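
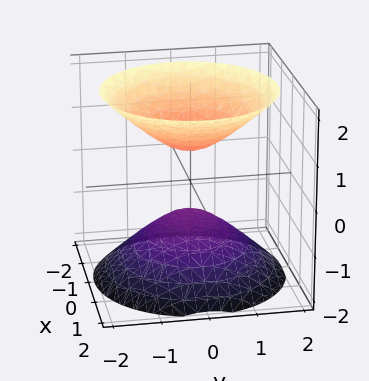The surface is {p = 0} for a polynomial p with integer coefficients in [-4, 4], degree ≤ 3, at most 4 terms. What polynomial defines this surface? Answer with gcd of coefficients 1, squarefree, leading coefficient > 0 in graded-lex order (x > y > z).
First, there are 2 components.
Next, degree: two sheets facing apart; a quadric, so deg p = 2.
Next, symmetries: rotational symmetry about the z-axis ⇒ p depends on x, y only through x² + y²; mirror symmetry z ↦ −z ⇒ only even powers of z.
Then, reading off the gridlines: a circular section at z = -1 has radius between 0 and 1; the surface avoids every integer x-axis point in the box; the surface avoids every integer y-axis point in the box.
Finally, assembling these constraints gives the stated polynomial.

2*x^2 + 2*y^2 - 2*z^2 + 1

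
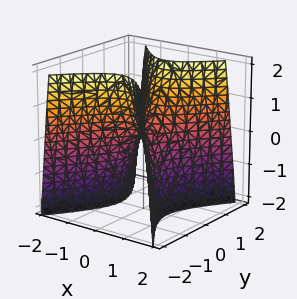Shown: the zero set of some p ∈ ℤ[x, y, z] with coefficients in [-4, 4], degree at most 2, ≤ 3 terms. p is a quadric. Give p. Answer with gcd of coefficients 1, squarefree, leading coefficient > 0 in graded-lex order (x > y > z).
3*x^2 - 2*y^2 + z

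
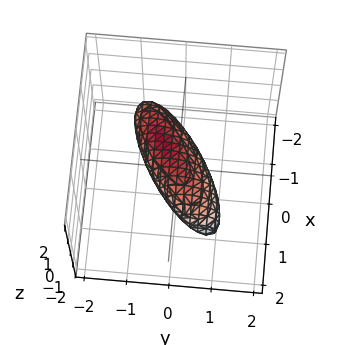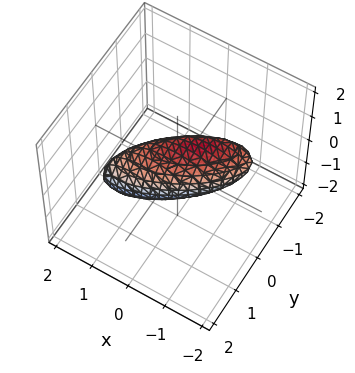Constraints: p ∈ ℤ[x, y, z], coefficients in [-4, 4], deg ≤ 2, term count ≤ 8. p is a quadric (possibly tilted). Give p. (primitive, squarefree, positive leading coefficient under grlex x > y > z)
x^2 - 2*x*y + 2*y^2 + y*z + 2*z^2 - 1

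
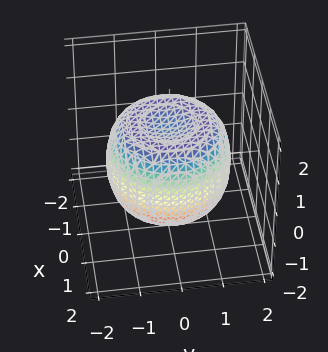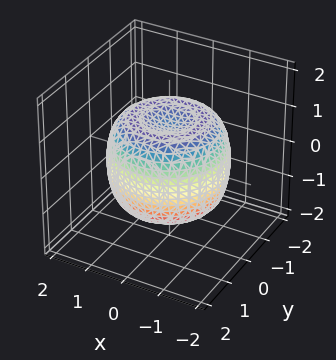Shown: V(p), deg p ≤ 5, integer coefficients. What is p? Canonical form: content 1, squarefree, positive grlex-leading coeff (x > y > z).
2*x^4 + 4*x^2*y^2 + 2*y^4 - 3*x^2 - 3*y^2 + 3*z^2 - 3

1. deg p = 4. No degree-3 surface has this shape.
2. Symmetries: rotational symmetry about the z-axis ⇒ p depends on x, y only through x² + y².
3. From the axis intercepts and sections: among the integer gridlines, it crosses the z-axis at z ∈ {-1, 1}; a circular section at z = -1 has radius between 1 and 2.
4. Fitting integer coefficients to these (and the overall shape) gives p.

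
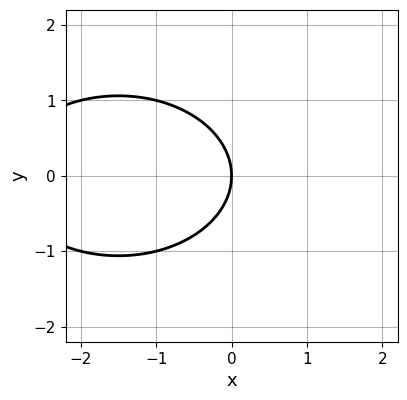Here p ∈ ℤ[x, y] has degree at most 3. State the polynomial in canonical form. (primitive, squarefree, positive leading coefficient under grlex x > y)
1. The degree is 2 — a generic line meets the curve in up to 2 points.
2. Symmetries: it's symmetric under y → −y, forcing even powers of y.
3. From the visible intercepts: one y-axis crossing is at y = 0; it meets the x-axis at x = 0 (among the integer gridlines).
4. Matching integer coefficients to the picture gives p.

x^2 + 2*y^2 + 3*x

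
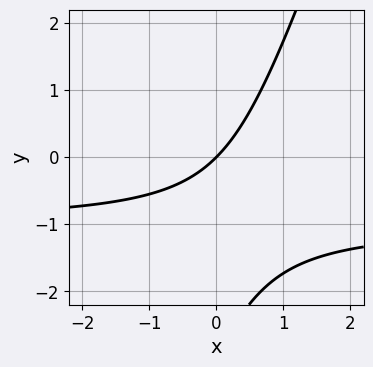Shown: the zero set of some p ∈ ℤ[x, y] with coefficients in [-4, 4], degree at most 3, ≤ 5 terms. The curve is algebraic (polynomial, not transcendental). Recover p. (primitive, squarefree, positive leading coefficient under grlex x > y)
3*x*y - y^2 + 3*x - 3*y

First, degree: a generic line meets the curve in up to 2 points, so deg p = 2.
Next, observable constraints: it crosses the x-axis at the gridline x = 0; it meets the y-axis at y = 0 (among the integer gridlines).
Finally, the integer polynomial consistent with all of this is the stated p.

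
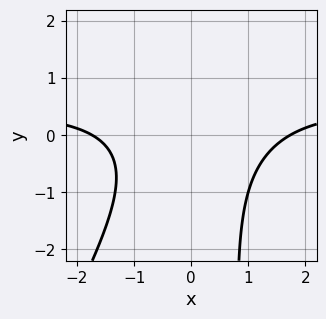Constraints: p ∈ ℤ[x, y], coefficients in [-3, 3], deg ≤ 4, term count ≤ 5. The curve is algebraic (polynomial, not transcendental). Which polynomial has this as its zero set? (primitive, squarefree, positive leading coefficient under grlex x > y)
2*x^2*y - x*y^2 - x^2 + y^2 + 3

deg p = 3.
From the visible intercepts: no y-intercept at any integer in the box.
Fitting integer coefficients to these (and the overall shape) gives p.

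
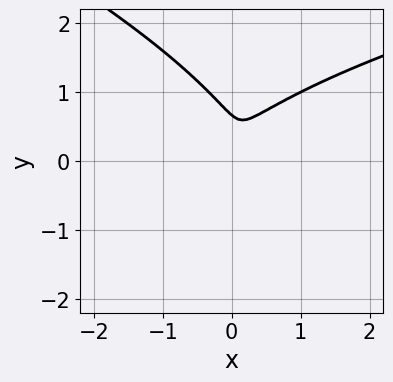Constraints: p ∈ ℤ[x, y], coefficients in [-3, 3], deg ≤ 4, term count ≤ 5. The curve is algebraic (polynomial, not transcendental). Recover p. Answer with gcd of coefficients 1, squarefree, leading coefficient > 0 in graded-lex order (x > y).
x*y^2 + 3*y^3 - 3*x^2 + x*y - 2*y^2

1. The degree is 3 — no degree-2 curve has this shape.
2. Matching integer coefficients to the picture gives p.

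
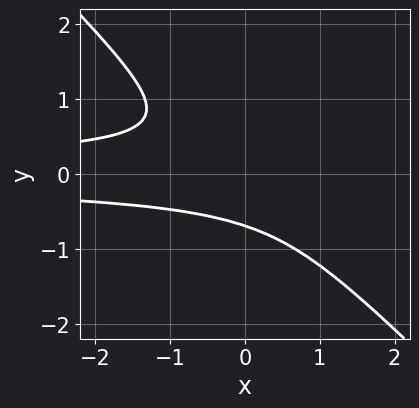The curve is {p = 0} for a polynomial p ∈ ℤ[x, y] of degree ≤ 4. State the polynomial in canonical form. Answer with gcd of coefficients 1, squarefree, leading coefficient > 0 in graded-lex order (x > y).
3*x*y^2 + 3*y^3 + 1

The degree is 3 — no degree-2 curve has this shape.
Observable constraints: the curve avoids every integer x-axis point in the box.
The integer polynomial consistent with all of this is the stated p.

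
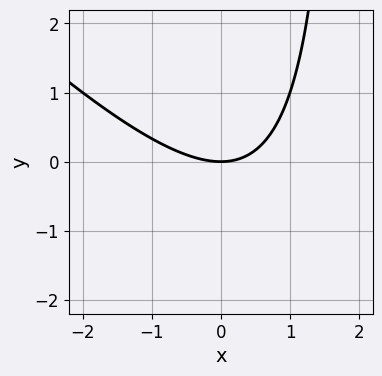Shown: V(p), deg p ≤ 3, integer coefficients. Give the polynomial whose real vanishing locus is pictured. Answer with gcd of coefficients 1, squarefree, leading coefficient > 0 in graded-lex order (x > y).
x^2 + x*y - 2*y

First, deg p = 2.
Then, from the visible intercepts: it crosses the x-axis at the gridline x = 0; one y-axis crossing is at y = 0.
Finally, putting this together gives p.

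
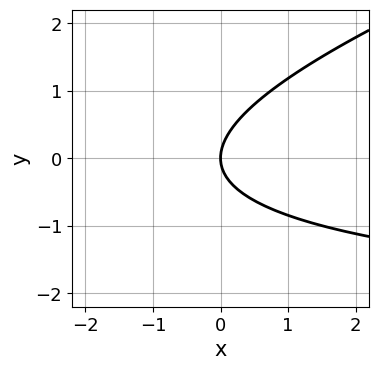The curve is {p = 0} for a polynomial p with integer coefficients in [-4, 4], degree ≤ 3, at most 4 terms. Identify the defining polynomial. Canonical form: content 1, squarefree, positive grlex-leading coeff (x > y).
x*y - 3*y^2 + 3*x

(a) deg p = 2. No degree-1 curve has this shape.
(b) From the visible intercepts: it crosses the y-axis at the gridline y = 0; it meets the x-axis at x = 0 (among the integer gridlines).
(c) Fitting integer coefficients to these (and the overall shape) gives p.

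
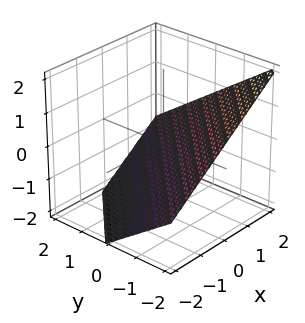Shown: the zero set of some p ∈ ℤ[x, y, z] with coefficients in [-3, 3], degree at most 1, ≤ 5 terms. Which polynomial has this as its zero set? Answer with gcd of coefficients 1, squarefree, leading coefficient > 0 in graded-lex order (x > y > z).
2*x - 2*y - 3*z - 2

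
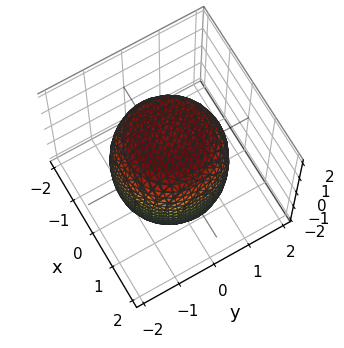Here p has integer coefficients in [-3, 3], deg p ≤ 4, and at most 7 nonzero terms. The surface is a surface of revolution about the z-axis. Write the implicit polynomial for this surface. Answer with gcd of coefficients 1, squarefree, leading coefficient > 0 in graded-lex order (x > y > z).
x^4 + 2*x^2*y^2 + y^4 - x^2 - y^2 + z^2 - 2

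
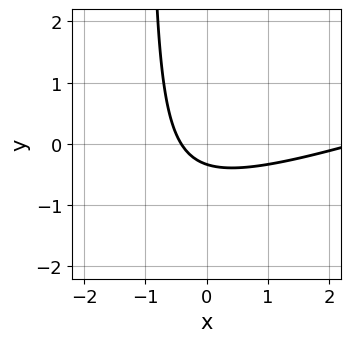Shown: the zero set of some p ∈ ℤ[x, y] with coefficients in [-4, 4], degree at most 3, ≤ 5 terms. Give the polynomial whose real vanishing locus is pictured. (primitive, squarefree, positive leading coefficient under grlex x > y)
x^2 - 3*x*y - 2*x - 3*y - 1

First, the degree is 2 — a generic line meets the curve in up to 2 points.
Finally, the integer polynomial consistent with all of this is the stated p.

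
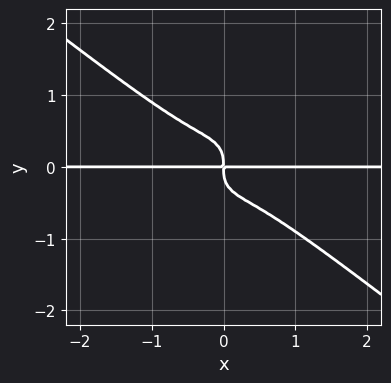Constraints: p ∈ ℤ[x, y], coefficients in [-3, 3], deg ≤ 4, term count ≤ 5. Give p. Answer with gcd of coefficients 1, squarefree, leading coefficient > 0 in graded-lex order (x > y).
3*x^3*y + 2*x^2*y^2 + 3*y^4 + x*y

deg p = 4.
From the axis intercepts and sections: every point of the x-axis in the box is on the curve.
Matching integer coefficients to the picture gives p.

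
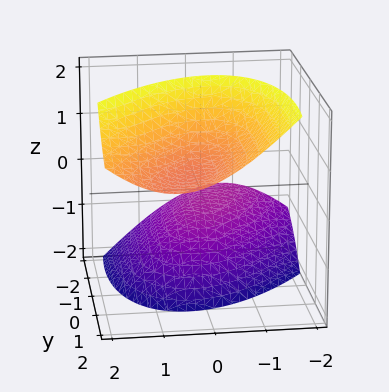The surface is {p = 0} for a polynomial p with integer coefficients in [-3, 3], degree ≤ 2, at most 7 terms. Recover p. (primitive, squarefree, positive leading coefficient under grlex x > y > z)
The picture has 2 separate pieces. Treating them together as one polynomial.
Degree: the shape is more complex than any degree-1 surface, so deg p = 2.
From the axis intercepts and sections: no y-intercept at any integer in the box; it misses every integer gridline on the x-axis; the z-axis gridline crossings are at z ∈ {-1, 1}.
These observations pin down the coefficients.

3*x^2 - 2*x*y + y^2 - 3*y*z - 2*z^2 + 2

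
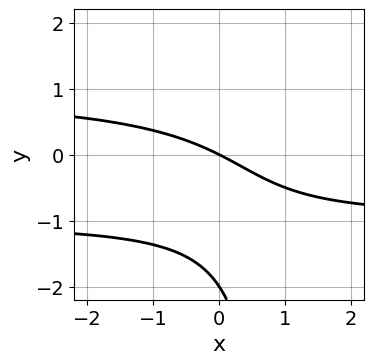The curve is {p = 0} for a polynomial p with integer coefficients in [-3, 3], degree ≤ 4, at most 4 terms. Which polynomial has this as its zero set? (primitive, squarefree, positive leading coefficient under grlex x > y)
x*y^2 - y^2 - x - 2*y

Degree: no degree-2 curve has this shape, so deg p = 3.
Checking where it meets the axes: one x-axis crossing is at x = 0; the y-axis gridline crossings are at y ∈ {-2, 0}.
These observations pin down the coefficients.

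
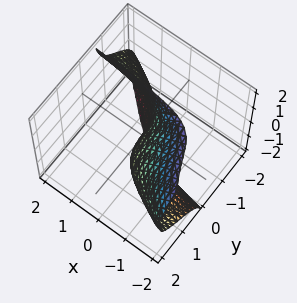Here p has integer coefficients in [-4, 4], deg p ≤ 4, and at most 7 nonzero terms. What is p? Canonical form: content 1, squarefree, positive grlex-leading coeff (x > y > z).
The degree is 3 — no degree-2 surface has this shape.
Reading off the gridlines: one x-axis crossing is at x = 0; it meets the z-axis at z = 0 (among the integer gridlines); it crosses the y-axis at the gridline y = 0.
Assembling these constraints gives the stated polynomial.

2*x*y*z + y^3 + 2*y*z^2 + z^2 + 3*x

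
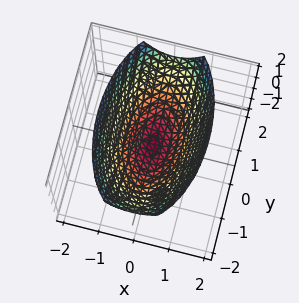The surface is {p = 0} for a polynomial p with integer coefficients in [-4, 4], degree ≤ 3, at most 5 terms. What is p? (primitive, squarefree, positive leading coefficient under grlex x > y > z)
First, deg p = 2.
Then, symmetries: the y ↦ −y reflection is a symmetry, so y appears only in even powers; the x ↦ −x reflection is a symmetry, so x appears only in even powers.
Next, observable constraints: one y-axis crossing is at y = 0; one x-axis crossing is at x = 0; it crosses the z-axis at the gridline z = 0.
Finally, together with the visible shape, these determine p as stated.

3*x^2 + y^2 - 3*z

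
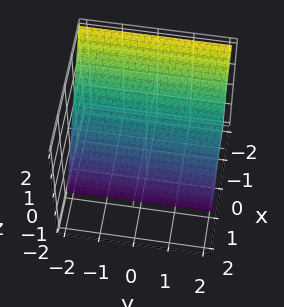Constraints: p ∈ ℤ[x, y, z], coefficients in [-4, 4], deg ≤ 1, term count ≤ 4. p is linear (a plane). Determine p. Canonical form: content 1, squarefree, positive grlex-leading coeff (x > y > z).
First, degree: every cross-section is a straight line — this is a plane, so deg p = 1.
Next, checking where it meets the axes: it meets the z-axis at z = -1 (among the integer gridlines); it misses every integer gridline on the y-axis.
Finally, together with the visible shape, these determine p as stated.

3*x + 2*z + 2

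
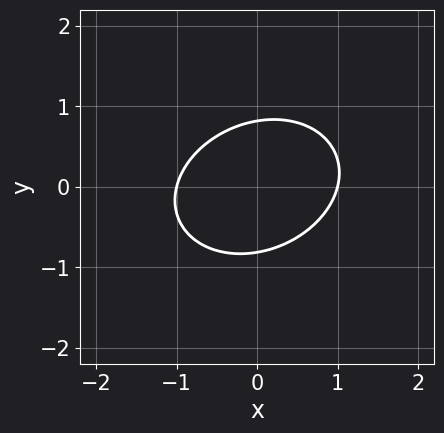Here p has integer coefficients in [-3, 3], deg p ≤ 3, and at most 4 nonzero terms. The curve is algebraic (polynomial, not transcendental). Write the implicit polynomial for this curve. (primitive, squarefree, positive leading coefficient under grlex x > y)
2*x^2 - x*y + 3*y^2 - 2

deg p = 2. No degree-1 curve has this shape.
Checking where it meets the axes: among the integer gridlines, it crosses the x-axis at x ∈ {-1, 1}.
Together with the visible shape, these determine p as stated.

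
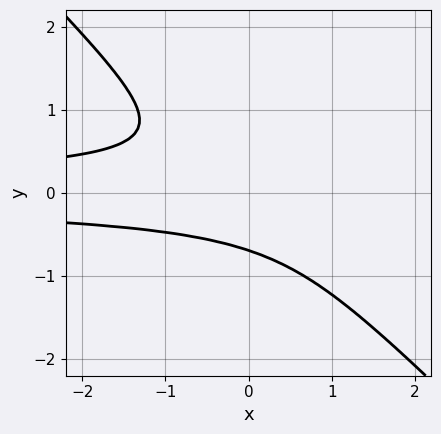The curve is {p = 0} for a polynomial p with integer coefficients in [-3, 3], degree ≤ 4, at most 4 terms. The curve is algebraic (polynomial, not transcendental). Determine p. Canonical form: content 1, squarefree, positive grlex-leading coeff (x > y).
First, the degree is 3 — the shape is more complex than any degree-2 curve.
Next, checking where it meets the axes: it misses every integer gridline on the x-axis.
Finally, the integer polynomial consistent with all of this is the stated p.

3*x*y^2 + 3*y^3 + 1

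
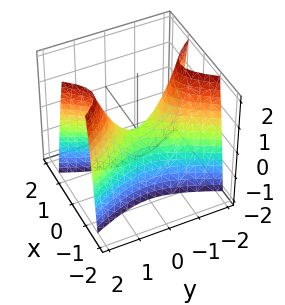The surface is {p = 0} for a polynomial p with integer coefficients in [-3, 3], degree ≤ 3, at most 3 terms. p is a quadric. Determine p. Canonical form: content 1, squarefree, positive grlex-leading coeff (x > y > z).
3*x^2 - y^2 + z

First, the degree is 2 — a hyperbolic paraboloid; a quadric.
Next, symmetries: it's symmetric under y → −y, forcing even powers of y; it's symmetric under x → −x, forcing even powers of x.
Then, against the integer gridlines: it crosses the x-axis at the gridline x = 0; one y-axis crossing is at y = 0.
Finally, assembling these constraints gives the stated polynomial.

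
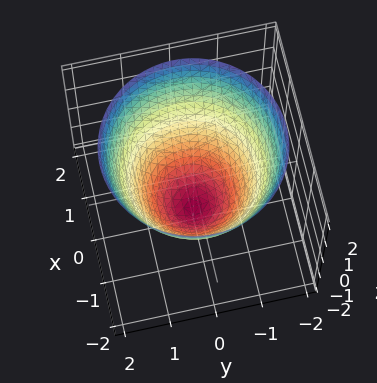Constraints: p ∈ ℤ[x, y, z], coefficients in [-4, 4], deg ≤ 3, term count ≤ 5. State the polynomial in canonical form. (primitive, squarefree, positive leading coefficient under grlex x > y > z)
1. The degree is 2 — a generic line meets the surface in up to 2 points.
2. Symmetries: the surface is invariant under rotation about z: p = q(x² + y², z).
3. From the visible intercepts: a circular section at z = -1 has radius between 0 and 1.
4. Assembling these constraints gives the stated polynomial.

2*x^2 + 2*y^2 - 2*z - 3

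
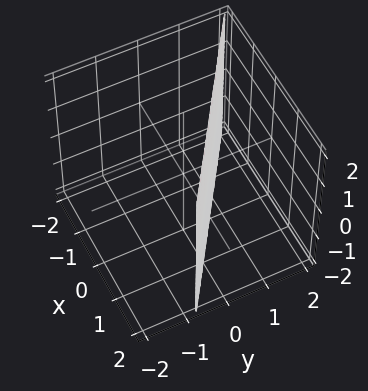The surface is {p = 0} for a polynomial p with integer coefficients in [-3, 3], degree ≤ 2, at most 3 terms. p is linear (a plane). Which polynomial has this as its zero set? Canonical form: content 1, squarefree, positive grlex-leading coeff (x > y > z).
(a) The degree is 1 — every cross-section is a straight line — this is a plane.
(b) From the visible intercepts: no z-intercept at any integer in the box; it meets the x-axis at x = 1 (among the integer gridlines).
(c) The integer polynomial consistent with all of this is the stated p.

2*x + 3*y - 2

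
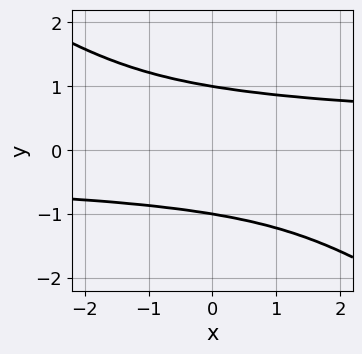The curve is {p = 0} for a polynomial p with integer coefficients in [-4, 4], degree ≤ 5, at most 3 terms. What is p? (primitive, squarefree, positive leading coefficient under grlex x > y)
2*x*y^3 + 3*y^4 - 3

(a) Degree: a generic line meets the curve in up to 4 points, so deg p = 4.
(b) Checking where it meets the axes: it misses every integer gridline on the x-axis; the y-axis gridline crossings are at y ∈ {-1, 1}.
(c) Solving for integer coefficients yields p as stated.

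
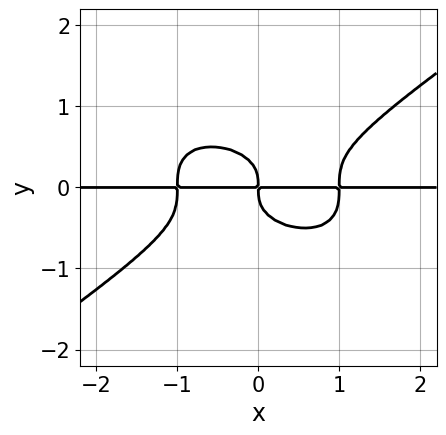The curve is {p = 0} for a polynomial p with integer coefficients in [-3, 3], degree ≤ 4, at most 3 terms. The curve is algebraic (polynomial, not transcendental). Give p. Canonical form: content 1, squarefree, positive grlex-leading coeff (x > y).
x^3*y - 3*y^4 - x*y

1. Degree: the shape is more complex than any degree-3 curve, so deg p = 4.
2. Against the integer gridlines: the visible x-axis segment lies entirely on the curve.
3. The integer polynomial consistent with all of this is the stated p.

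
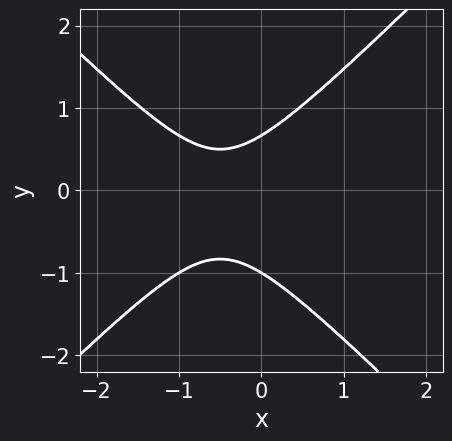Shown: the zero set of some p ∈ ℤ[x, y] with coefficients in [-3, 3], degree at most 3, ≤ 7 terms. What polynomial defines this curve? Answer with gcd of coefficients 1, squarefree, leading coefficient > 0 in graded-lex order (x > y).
1. deg p = 2. No degree-1 curve has this shape.
2. Checking where it meets the axes: one y-axis crossing is at y = -1; it misses every integer gridline on the x-axis.
3. Together with the visible shape, these determine p as stated.

3*x^2 - 3*y^2 + 3*x - y + 2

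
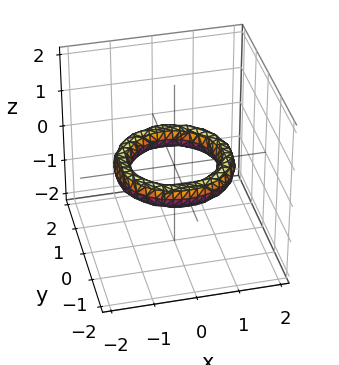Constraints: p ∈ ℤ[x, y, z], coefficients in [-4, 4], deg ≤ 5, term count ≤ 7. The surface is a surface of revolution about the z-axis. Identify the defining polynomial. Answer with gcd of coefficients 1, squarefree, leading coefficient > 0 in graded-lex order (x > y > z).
x^4 + 2*x^2*y^2 + y^4 - 3*x^2 - 3*y^2 + 3*z^2 + 2

The degree is 4 — a generic line meets the surface in up to 4 points.
Symmetry: the surface is invariant under rotation about z: p = q(x² + y², z).
From the visible intercepts: the x-axis gridline crossings are at x ∈ {-1, 1}; a circular section at z = 0 has radius exactly 1; no z-intercept at any integer in the box.
Solving for integer coefficients yields p as stated. Check: (0, -1, 0) on the y-axis lies on the surface, and p(0, -1, 0) = 0. ✓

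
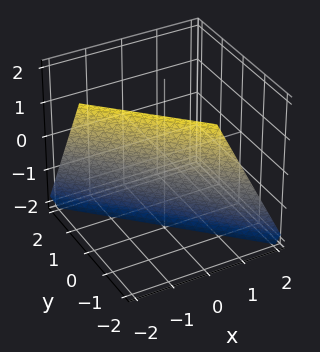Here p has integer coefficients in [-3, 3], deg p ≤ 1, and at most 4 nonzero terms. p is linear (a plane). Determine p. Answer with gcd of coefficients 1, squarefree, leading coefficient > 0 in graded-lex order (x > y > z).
2*x + 2*y + z + 2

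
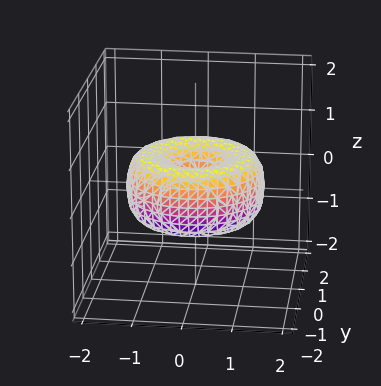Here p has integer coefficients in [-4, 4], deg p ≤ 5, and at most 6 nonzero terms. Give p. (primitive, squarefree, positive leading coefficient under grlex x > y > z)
1. Degree: the shape is more complex than any degree-3 surface, so deg p = 4.
2. Symmetries: rotational symmetry about the z-axis ⇒ p depends on x, y only through x² + y².
3. Against the integer gridlines: a circular section at z = 0 has radius between 1 and 2; one x-axis crossing is at x = 0; one y-axis crossing is at y = 0; it crosses the z-axis at the gridline z = 0.
4. Assembling these constraints gives the stated polynomial.

x^4 + 2*x^2*y^2 + y^4 - 2*x^2 - 2*y^2 + 2*z^2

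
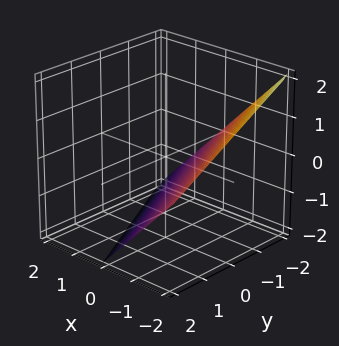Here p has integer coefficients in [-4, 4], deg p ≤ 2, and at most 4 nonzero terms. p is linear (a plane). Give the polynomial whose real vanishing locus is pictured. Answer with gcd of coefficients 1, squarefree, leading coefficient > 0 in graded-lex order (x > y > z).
Degree: every cross-section is a straight line — this is a plane, so deg p = 1.
Reading off the gridlines: it crosses the y-axis at the gridline y = -2; one z-axis crossing is at z = -1; it crosses the x-axis at the gridline x = -1.
Matching integer coefficients to the picture gives p.

2*x + y + 2*z + 2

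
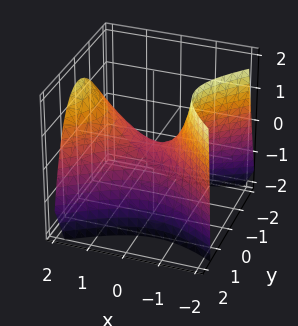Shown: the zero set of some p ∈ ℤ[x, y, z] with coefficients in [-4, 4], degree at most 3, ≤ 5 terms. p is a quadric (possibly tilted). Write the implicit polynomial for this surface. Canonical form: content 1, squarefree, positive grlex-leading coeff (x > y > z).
2*x^2 - x*z - 3*y^2 + y*z - 3*z

First, deg p = 2. A generic line meets the surface in up to 2 points.
Then, from the visible intercepts: it meets the y-axis at y = 0 (among the integer gridlines); it crosses the z-axis at the gridline z = 0.
Finally, putting this together gives p.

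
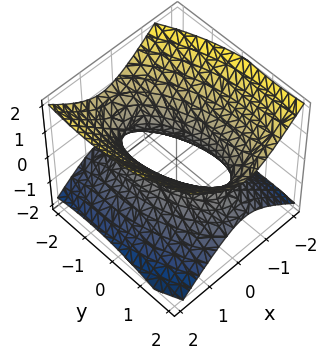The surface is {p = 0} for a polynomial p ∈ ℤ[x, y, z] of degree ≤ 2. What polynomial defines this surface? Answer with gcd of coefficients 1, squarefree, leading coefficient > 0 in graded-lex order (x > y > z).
1. The degree is 2 — no degree-1 surface has this shape.
2. Observable constraints: it misses every integer gridline on the z-axis.
3. Solving for integer coefficients yields p as stated.

3*x^2 + x*y + y^2 - 3*z^2 - 2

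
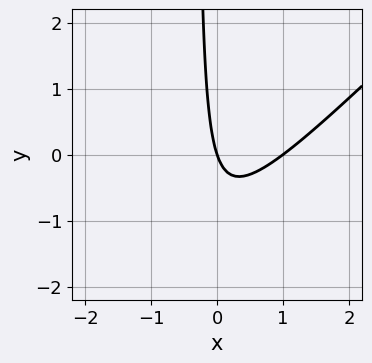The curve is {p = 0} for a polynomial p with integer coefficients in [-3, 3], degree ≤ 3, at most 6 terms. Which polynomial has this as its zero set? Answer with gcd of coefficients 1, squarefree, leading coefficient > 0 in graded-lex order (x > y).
The degree is 2 — the shape is more complex than any degree-1 curve.
Observable constraints: among the integer gridlines, it crosses the x-axis at x ∈ {0, 1}; it crosses the y-axis at the gridline y = 0.
Matching integer coefficients to the picture gives p.

3*x^2 - 3*x*y - 3*x - y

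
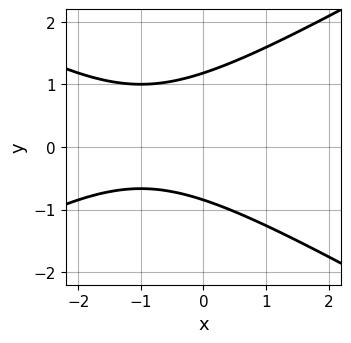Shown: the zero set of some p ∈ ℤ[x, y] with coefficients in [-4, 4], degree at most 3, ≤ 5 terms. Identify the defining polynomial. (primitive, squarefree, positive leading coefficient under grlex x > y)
x^2 - 3*y^2 + 2*x + y + 3

1. The degree is 2 — no degree-1 curve has this shape.
2. Against the integer gridlines: no x-intercept at any integer in the box.
3. Assembling these constraints gives the stated polynomial.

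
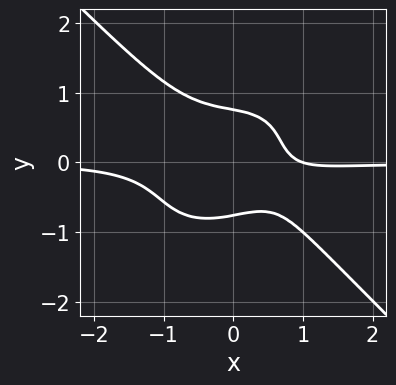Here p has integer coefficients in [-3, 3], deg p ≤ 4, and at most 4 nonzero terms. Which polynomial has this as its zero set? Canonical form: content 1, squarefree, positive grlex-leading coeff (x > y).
3*x^3*y + 3*y^4 + x - 1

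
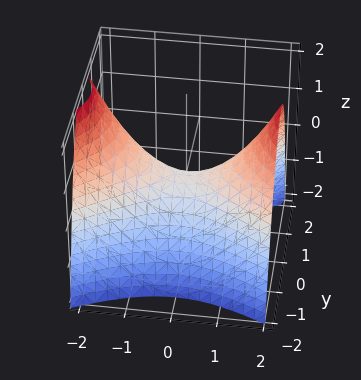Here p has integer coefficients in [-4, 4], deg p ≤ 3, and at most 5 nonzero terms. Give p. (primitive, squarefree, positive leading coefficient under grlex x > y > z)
1. Degree: a saddle surface; a quadric, so deg p = 2.
2. Symmetries: the y ↦ −y reflection is a symmetry, so y appears only in even powers; the x ↦ −x reflection is a symmetry, so x appears only in even powers.
3. Against the integer gridlines: it crosses the z-axis at the gridline z = 0; it meets the y-axis at y = 0 (among the integer gridlines); it crosses the x-axis at the gridline x = 0.
4. Assembling these constraints gives the stated polynomial.

x^2 - 2*y^2 - 2*z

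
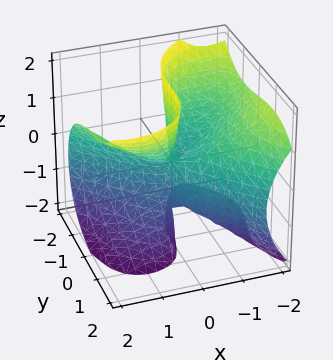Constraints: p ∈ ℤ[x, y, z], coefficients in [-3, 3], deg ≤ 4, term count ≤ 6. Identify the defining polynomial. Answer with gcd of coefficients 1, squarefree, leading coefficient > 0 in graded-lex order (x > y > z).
2*x^3 - 3*x*z^2 + 2*y^3 + 2*x*y - 3*x*z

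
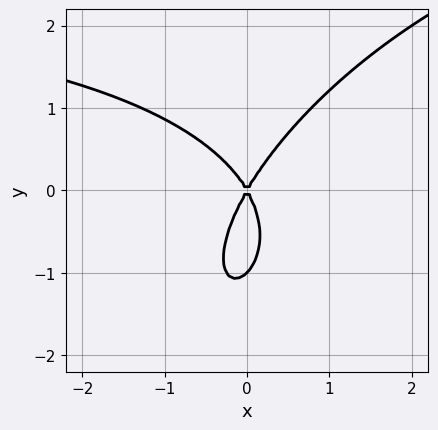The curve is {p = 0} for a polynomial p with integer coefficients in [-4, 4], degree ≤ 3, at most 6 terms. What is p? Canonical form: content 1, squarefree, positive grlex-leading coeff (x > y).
x^2*y - x*y^2 + y^3 - 3*x^2 + y^2

(a) The degree is 3 — a generic line meets the curve in up to 3 points.
(b) Against the integer gridlines: one x-axis crossing is at x = 0; the y-axis gridline crossings are at y ∈ {-1, 0}.
(c) Together with the visible shape, these determine p as stated.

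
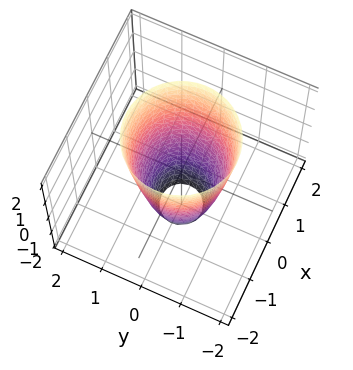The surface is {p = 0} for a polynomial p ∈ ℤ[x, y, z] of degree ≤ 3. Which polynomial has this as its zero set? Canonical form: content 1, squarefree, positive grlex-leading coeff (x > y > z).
(a) The degree is 2 — a generic line meets the surface in up to 2 points.
(b) Symmetries: the z-axis is an axis of rotation, so x and y enter only as x² + y².
(c) Against the integer gridlines: the x-axis gridline crossings are at x ∈ {-1, 1}; the y-axis gridline crossings are at y ∈ {-1, 1}.
(d) Assembling these constraints gives the stated polynomial.

3*x^2 + 3*y^2 - z - 3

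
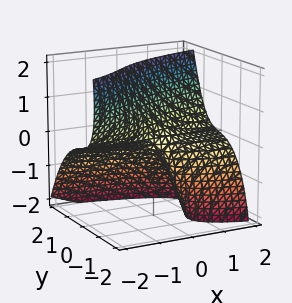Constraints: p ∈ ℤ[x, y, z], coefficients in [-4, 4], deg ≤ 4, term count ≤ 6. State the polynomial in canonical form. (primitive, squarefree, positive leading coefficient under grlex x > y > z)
2*y^3 - 2*x*z + 2*y*z - z^2 + y

First, the degree is 3 — no degree-2 surface has this shape.
Then, against the integer gridlines: it meets the z-axis at z = 0 (among the integer gridlines); every point of the x-axis in the box is on the surface; it crosses the y-axis at the gridline y = 0.
Finally, matching integer coefficients to the picture gives p.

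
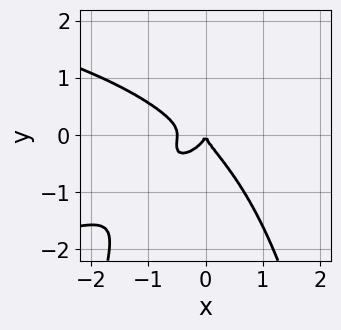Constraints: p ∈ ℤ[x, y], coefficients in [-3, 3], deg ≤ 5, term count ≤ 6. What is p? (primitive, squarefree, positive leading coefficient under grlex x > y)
2*x^2*y^2 + 2*x^3 + 2*y^3 + x^2

1. Degree: a generic line meets the curve in up to 4 points, so deg p = 4.
2. Reading off the gridlines: one y-axis crossing is at y = 0; one x-axis crossing is at x = 0.
3. Assembling these constraints gives the stated polynomial.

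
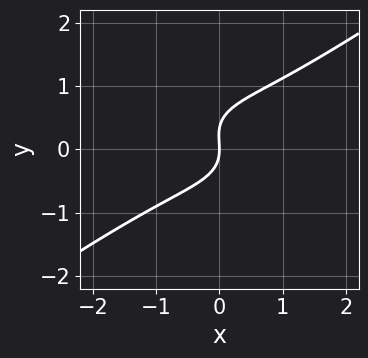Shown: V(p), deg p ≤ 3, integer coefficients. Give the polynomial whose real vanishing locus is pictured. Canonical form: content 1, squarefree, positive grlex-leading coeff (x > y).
x^3 - 3*y^3 + y^2 + 2*x

1. The degree is 3 — the shape is more complex than any degree-2 curve.
2. Against the integer gridlines: it crosses the y-axis at the gridline y = 0; it crosses the x-axis at the gridline x = 0.
3. These observations pin down the coefficients.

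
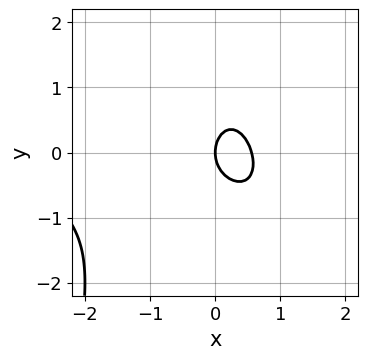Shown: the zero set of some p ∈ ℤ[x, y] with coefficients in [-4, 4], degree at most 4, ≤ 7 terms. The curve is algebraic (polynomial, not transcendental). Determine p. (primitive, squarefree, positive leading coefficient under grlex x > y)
Degree: no degree-2 curve has this shape, so deg p = 3.
From the visible intercepts: one x-axis crossing is at x = 0; it crosses the y-axis at the gridline y = 0.
The integer polynomial consistent with all of this is the stated p.

x^3 + 2*x^2*y + 3*x^2 + 2*y^2 - 2*x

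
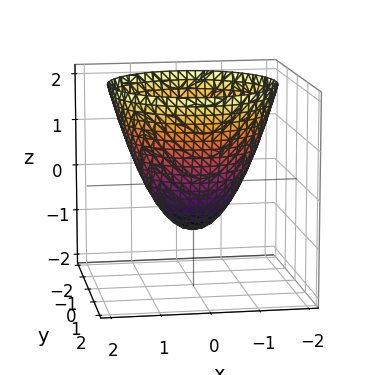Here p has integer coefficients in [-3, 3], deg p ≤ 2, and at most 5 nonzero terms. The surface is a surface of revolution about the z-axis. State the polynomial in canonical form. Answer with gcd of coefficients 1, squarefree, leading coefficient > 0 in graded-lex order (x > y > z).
1. deg p = 2. A generic line meets the surface in up to 2 points.
2. Symmetries: rotational symmetry about the z-axis ⇒ p depends on x, y only through x² + y².
3. From the axis intercepts and sections: the x-axis gridline crossings are at x ∈ {-1, 1}; it meets the z-axis at z = -1 (among the integer gridlines); a circular section at z = 2 has radius between 1 and 2.
4. Putting this together gives p. Check: (0, 1, 0) on the y-axis lies on the surface, and p(0, 1, 0) = 0. ✓

x^2 + y^2 - z - 1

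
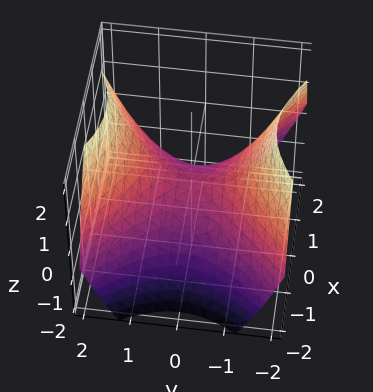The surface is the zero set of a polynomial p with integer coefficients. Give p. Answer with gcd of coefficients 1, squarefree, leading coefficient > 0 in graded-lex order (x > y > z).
2*x^2 - 2*y^2 + 3*z

1. deg p = 2. A hyperbolic paraboloid; a quadric.
2. Symmetries: the y ↦ −y reflection is a symmetry, so y appears only in even powers; it's symmetric under x → −x, forcing even powers of x.
3. From the visible intercepts: one y-axis crossing is at y = 0; one z-axis crossing is at z = 0; one x-axis crossing is at x = 0.
4. Solving for integer coefficients yields p as stated.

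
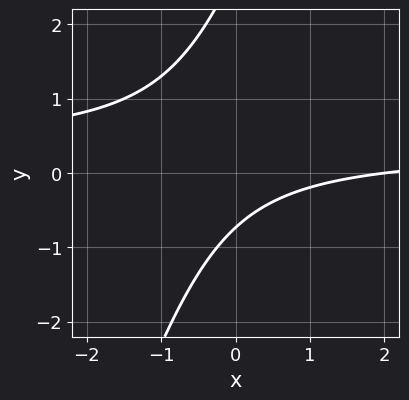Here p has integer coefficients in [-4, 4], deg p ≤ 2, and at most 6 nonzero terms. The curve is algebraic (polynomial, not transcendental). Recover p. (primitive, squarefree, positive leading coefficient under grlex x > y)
3*x*y - y^2 - x + 2*y + 2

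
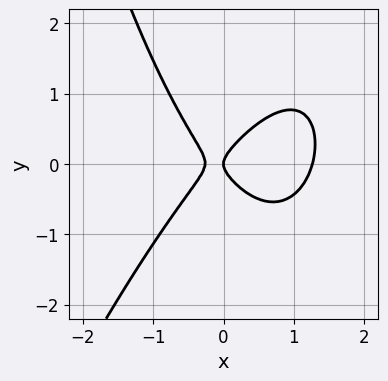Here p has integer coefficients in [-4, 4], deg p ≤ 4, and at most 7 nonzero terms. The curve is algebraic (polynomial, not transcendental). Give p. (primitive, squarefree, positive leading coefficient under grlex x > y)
3*x^3 - x^2*y - 3*x^2 + 3*y^2 - x

First, degree: a generic line meets the curve in up to 3 points, so deg p = 3.
Next, from the visible intercepts: it crosses the y-axis at the gridline y = 0; one x-axis crossing is at x = 0.
Finally, putting this together gives p.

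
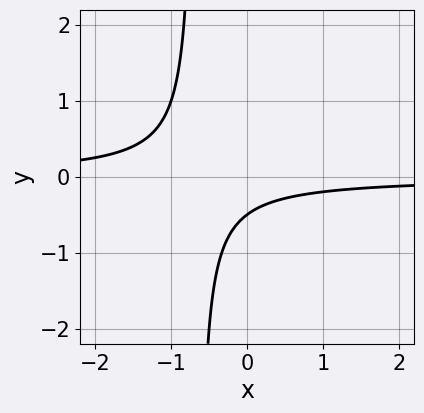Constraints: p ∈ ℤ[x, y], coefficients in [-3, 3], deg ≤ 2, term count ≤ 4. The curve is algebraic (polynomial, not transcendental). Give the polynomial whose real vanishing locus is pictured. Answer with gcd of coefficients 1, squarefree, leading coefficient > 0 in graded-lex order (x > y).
The degree is 2 — the shape is more complex than any degree-1 curve.
Checking where it meets the axes: no x-intercept at any integer in the box.
Putting this together gives p.

3*x*y + 2*y + 1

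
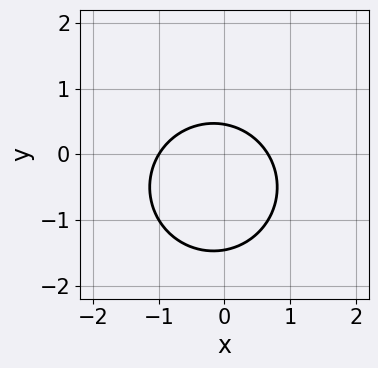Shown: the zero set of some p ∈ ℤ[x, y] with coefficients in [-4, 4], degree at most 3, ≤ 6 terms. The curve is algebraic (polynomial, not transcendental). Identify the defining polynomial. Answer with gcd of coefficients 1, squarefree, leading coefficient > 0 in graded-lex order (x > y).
Degree: the shape is more complex than any degree-1 curve, so deg p = 2.
From the visible intercepts: one x-axis crossing is at x = -1.
The integer polynomial consistent with all of this is the stated p.

3*x^2 + 3*y^2 + x + 3*y - 2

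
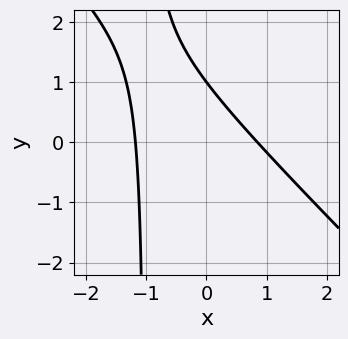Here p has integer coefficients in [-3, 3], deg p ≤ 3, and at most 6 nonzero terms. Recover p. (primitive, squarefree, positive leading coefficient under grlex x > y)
3*x^2 + 3*x*y + x + 3*y - 3

1. Degree: no degree-1 curve has this shape, so deg p = 2.
2. Observable constraints: it crosses the y-axis at the gridline y = 1.
3. Matching integer coefficients to the picture gives p.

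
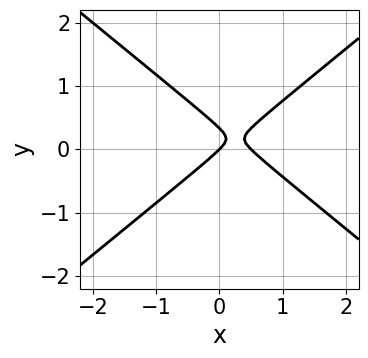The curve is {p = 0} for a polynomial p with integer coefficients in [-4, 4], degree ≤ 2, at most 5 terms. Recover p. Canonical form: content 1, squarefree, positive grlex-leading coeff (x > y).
(a) Degree: the shape is more complex than any degree-1 curve, so deg p = 2.
(b) Reading off the gridlines: it meets the y-axis at y = 0 (among the integer gridlines); it meets the x-axis at x = 0 (among the integer gridlines).
(c) Solving for integer coefficients yields p as stated.

2*x^2 - 3*y^2 - x + y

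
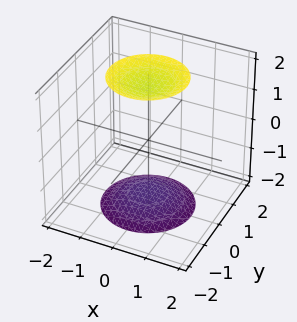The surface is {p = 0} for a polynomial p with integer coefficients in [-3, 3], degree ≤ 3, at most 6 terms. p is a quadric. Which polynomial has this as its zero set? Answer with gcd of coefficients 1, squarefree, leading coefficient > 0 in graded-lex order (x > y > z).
x^2 + y^2 - z^2 + 3

(a) I count 2 distinct pieces.
(b) deg p = 2.
(c) Symmetries: the z ↦ −z reflection is a symmetry, so z appears only in even powers; the surface is invariant under rotation about z: p = q(x² + y², z).
(d) Reading off the gridlines: it misses every integer gridline on the x-axis; a circular section at z = 2 has radius exactly 1.
(e) Putting this together gives p.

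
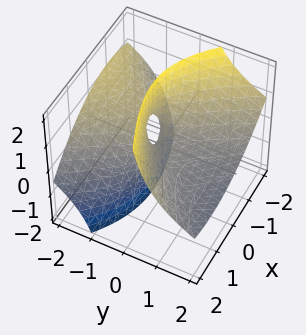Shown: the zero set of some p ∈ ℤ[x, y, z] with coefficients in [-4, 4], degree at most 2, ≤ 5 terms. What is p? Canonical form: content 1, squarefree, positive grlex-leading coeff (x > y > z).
x^2 - x*y - y^2 - 3*y*z - z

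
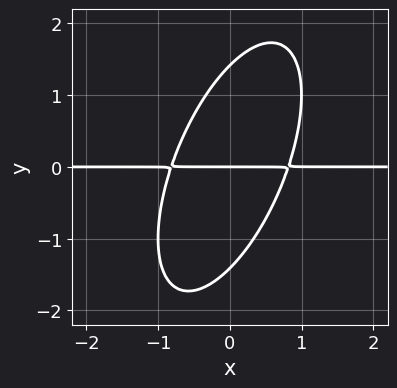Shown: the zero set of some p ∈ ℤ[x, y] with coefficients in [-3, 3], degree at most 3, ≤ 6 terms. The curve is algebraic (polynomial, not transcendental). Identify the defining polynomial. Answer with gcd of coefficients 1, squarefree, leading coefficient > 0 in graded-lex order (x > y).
3*x^2*y - 2*x*y^2 + y^3 - 2*y

First, deg p = 3.
Next, observable constraints: it crosses the y-axis at the gridline y = 0; every point of the x-axis in the box is on the curve.
Finally, solving for integer coefficients yields p as stated.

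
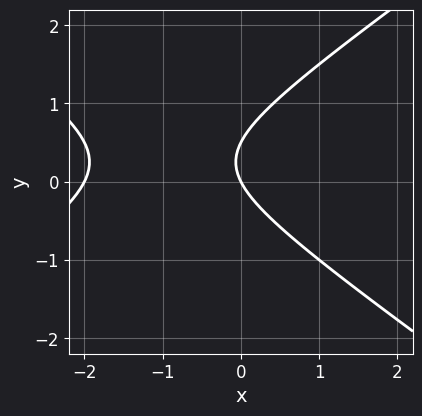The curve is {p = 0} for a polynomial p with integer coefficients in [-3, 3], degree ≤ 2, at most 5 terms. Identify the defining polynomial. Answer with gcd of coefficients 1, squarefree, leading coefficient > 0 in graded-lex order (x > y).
x^2 - 2*y^2 + 2*x + y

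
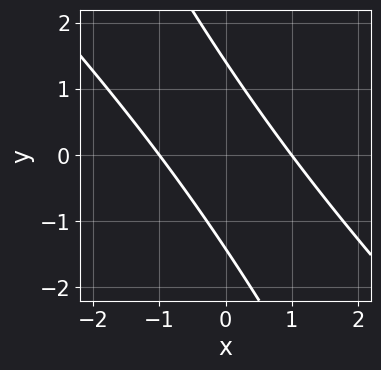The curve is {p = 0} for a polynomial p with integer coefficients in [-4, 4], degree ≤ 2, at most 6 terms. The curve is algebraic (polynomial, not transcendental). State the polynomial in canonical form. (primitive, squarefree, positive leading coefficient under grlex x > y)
1. deg p = 2.
2. From the axis intercepts and sections: among the integer gridlines, it crosses the x-axis at x ∈ {-1, 1}.
3. Fitting integer coefficients to these (and the overall shape) gives p.

2*x^2 + 3*x*y + y^2 - 2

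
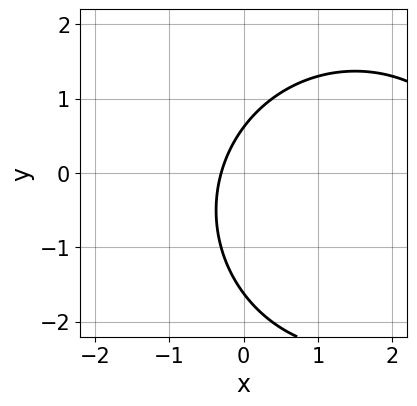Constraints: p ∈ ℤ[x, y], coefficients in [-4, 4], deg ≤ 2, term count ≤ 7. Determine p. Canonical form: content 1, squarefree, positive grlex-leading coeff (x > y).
(a) deg p = 2. No degree-1 curve has this shape.
(b) Solving for integer coefficients yields p as stated.

x^2 + y^2 - 3*x + y - 1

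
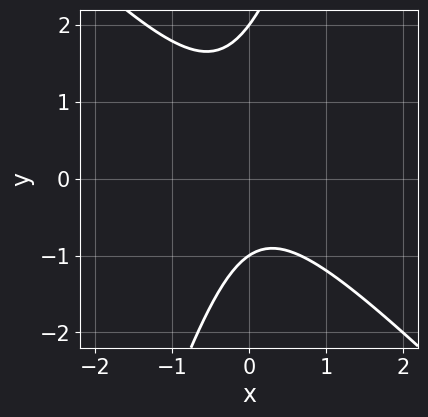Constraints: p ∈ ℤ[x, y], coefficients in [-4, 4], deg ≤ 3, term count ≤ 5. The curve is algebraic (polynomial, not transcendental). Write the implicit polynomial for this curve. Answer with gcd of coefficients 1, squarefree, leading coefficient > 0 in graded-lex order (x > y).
1. Degree: a generic line meets the curve in up to 2 points, so deg p = 2.
2. From the axis intercepts and sections: the y-axis gridline crossings are at y ∈ {-1, 2}; the curve avoids every integer x-axis point in the box.
3. Matching integer coefficients to the picture gives p.

3*x^2 + 2*x*y - y^2 + y + 2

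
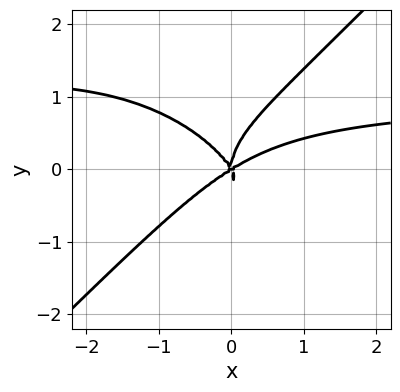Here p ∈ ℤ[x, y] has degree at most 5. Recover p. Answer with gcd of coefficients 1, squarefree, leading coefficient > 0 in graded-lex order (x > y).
x^3*y - y^4 - x^3 + x^2*y + x*y^2

1. Degree: the shape is more complex than any degree-3 curve, so deg p = 4.
2. Against the integer gridlines: one y-axis crossing is at y = 0; it crosses the x-axis at the gridline x = 0.
3. Putting this together gives p.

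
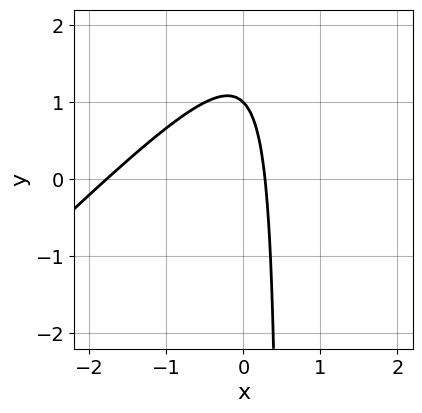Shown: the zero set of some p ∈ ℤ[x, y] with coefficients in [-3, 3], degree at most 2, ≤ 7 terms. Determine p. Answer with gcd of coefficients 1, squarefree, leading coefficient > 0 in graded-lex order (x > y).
2*x^2 - 2*x*y + 3*x + y - 1

1. The degree is 2 — no degree-1 curve has this shape.
2. Checking where it meets the axes: it crosses the y-axis at the gridline y = 1.
3. Putting this together gives p.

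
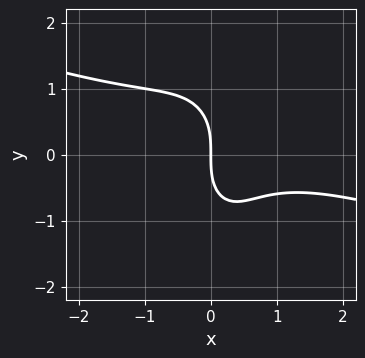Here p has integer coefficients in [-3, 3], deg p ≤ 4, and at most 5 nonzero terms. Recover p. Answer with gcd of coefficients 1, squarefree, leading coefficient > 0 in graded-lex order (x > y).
x^3 + 3*x^2*y + y^3 - x^2 + 2*x

1. deg p = 3. No degree-2 curve has this shape.
2. Against the integer gridlines: one x-axis crossing is at x = 0; it meets the y-axis at y = 0 (among the integer gridlines).
3. These observations pin down the coefficients.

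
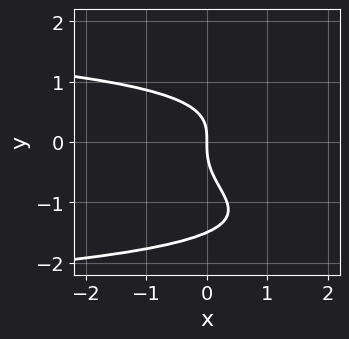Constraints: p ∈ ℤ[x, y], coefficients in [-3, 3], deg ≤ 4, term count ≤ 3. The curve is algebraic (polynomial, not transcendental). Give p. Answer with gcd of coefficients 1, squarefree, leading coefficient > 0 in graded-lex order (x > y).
(a) deg p = 4.
(b) Checking where it meets the axes: it crosses the y-axis at the gridline y = 0; it meets the x-axis at x = 0 (among the integer gridlines).
(c) Matching integer coefficients to the picture gives p.

2*y^4 + 3*y^3 + 3*x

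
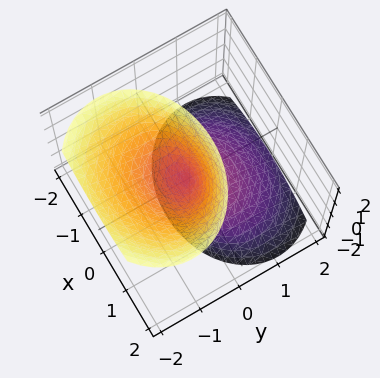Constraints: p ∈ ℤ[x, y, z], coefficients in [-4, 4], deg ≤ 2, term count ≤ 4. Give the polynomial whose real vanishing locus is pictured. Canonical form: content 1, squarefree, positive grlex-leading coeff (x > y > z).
(a) There are 2 components. They look like related sheets of one shape, so recover p as a whole.
(b) deg p = 2. A generic line meets the surface in up to 2 points.
(c) Against the integer gridlines: one x-axis crossing is at x = 0; one z-axis crossing is at z = 0; it meets the y-axis at y = 0 (among the integer gridlines).
(d) Assembling these constraints gives the stated polynomial.

2*x^2 + 3*y^2 + 3*y*z - z^2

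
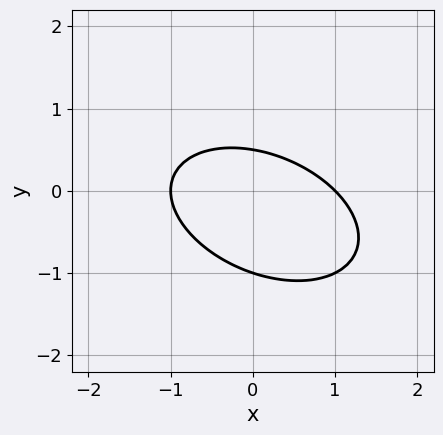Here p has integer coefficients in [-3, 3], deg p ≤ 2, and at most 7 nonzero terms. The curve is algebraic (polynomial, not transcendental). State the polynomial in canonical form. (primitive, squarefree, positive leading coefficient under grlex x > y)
x^2 + x*y + 2*y^2 + y - 1

deg p = 2. A generic line meets the curve in up to 2 points.
From the axis intercepts and sections: one y-axis crossing is at y = -1; among the integer gridlines, it crosses the x-axis at x ∈ {-1, 1}.
Fitting integer coefficients to these (and the overall shape) gives p.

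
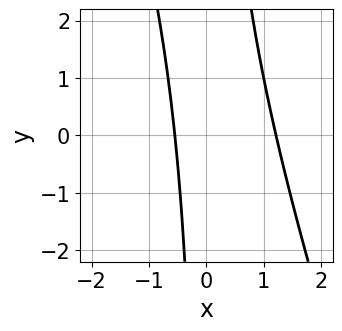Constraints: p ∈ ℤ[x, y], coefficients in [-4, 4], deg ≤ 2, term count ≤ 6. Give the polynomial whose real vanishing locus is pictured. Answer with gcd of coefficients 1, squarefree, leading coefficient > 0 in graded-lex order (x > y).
3*x^2 + x*y - 2*x - 2

1. The degree is 2 — the shape is more complex than any degree-1 curve.
2. Observable constraints: no y-intercept at any integer in the box.
3. Putting this together gives p.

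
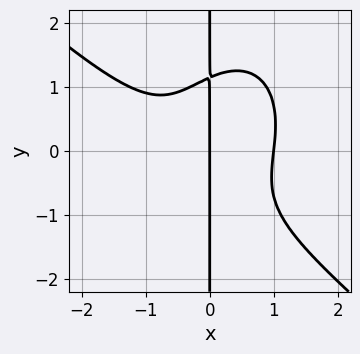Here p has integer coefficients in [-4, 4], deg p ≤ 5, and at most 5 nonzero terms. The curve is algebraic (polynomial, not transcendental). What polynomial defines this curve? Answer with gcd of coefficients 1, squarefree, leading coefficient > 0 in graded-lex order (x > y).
3*x^4 + 2*x^3*y + 2*x*y^3 - 3*x^2*y - 3*x

Degree: the shape is more complex than any degree-3 curve, so deg p = 4.
Observable constraints: the x-axis gridline crossings are at x ∈ {0, 1}; every point of the y-axis in the box is on the curve.
Matching integer coefficients to the picture gives p.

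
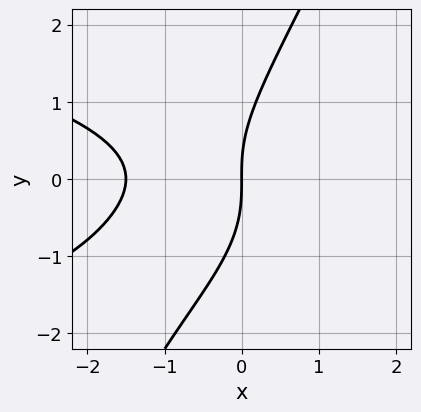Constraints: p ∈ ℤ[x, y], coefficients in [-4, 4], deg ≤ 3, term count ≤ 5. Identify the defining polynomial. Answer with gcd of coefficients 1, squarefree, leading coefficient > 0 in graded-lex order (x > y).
deg p = 3.
Reading off the gridlines: it crosses the y-axis at the gridline y = 0; one x-axis crossing is at x = 0.
Matching integer coefficients to the picture gives p.

2*x*y^2 - y^3 + 2*x^2 + 3*x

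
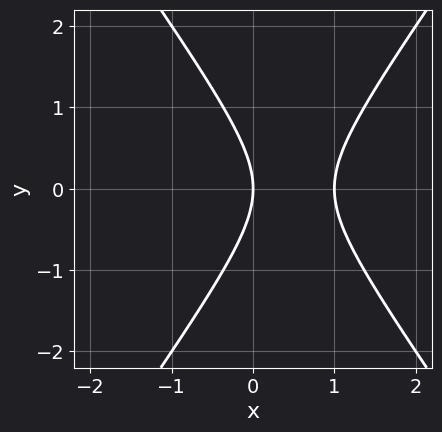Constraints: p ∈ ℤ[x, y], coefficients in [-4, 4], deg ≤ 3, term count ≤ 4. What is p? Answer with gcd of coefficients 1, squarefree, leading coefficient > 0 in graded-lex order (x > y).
First, the degree is 2 — no degree-1 curve has this shape.
Then, symmetries: mirror symmetry y ↦ −y ⇒ only even powers of y.
Next, observable constraints: it crosses the y-axis at the gridline y = 0; the x-axis gridline crossings are at x ∈ {0, 1}.
Finally, putting this together gives p.

2*x^2 - y^2 - 2*x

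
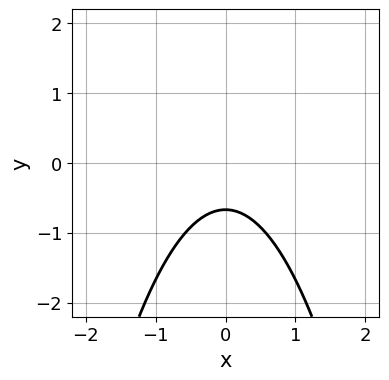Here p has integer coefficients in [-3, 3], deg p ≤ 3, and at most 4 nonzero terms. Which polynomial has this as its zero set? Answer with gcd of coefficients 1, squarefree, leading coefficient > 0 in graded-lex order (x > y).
3*x^2 + 3*y + 2

1. Degree: no degree-1 curve has this shape, so deg p = 2.
2. Symmetries: it's symmetric under x → −x, forcing even powers of x.
3. Reading off the gridlines: no x-intercept at any integer in the box.
4. Putting this together gives p.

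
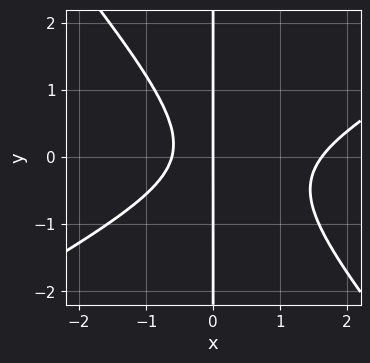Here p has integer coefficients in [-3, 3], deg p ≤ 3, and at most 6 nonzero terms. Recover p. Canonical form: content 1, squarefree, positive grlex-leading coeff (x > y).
First, the degree is 3 — the shape is more complex than any degree-2 curve.
Next, from the visible intercepts: one x-axis crossing is at x = 0; every point of the y-axis in the box is on the curve.
Finally, putting this together gives p.

2*x^3 - 2*x^2*y - 3*x*y^2 - 2*x^2 - 2*x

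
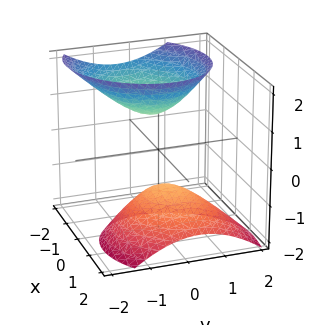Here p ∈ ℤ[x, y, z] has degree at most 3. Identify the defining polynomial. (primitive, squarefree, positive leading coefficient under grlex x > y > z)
3*x^2 - x*y + 3*x*z + 3*y^2 - 2*z^2 + 2

There are 2 components. They look like related sheets of one shape, so recover p as a whole.
The degree is 2 — a generic line meets the surface in up to 2 points.
Against the integer gridlines: among the integer gridlines, it crosses the z-axis at z ∈ {-1, 1}; it misses every integer gridline on the y-axis; it misses every integer gridline on the x-axis.
These observations pin down the coefficients.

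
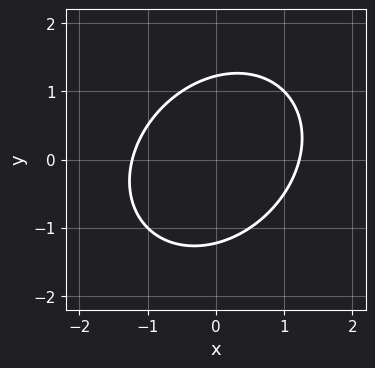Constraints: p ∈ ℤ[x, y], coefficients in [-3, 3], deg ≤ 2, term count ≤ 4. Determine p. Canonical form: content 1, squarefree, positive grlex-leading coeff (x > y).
(a) Degree: the shape is more complex than any degree-1 curve, so deg p = 2.
(b) Putting this together gives p.

2*x^2 - x*y + 2*y^2 - 3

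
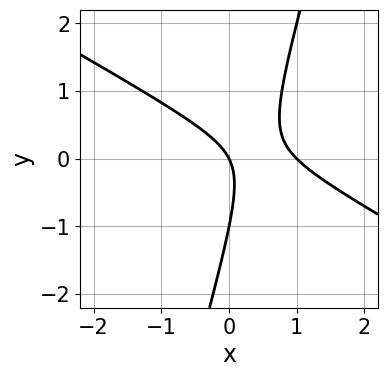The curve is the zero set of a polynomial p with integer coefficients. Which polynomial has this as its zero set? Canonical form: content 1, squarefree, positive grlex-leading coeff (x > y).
2*x^2 + 3*x*y - y^2 - 2*x - y

1. Degree: no degree-1 curve has this shape, so deg p = 2.
2. From the axis intercepts and sections: among the integer gridlines, it crosses the x-axis at x ∈ {0, 1}; the y-axis gridline crossings are at y ∈ {-1, 0}.
3. Matching integer coefficients to the picture gives p.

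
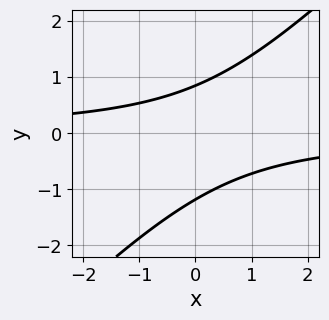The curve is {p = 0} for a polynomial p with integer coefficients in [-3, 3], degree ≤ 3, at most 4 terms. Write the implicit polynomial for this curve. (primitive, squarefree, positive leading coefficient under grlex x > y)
(a) Degree: no degree-1 curve has this shape, so deg p = 2.
(b) Checking where it meets the axes: it misses every integer gridline on the x-axis.
(c) Assembling these constraints gives the stated polynomial.

3*x*y - 3*y^2 - y + 3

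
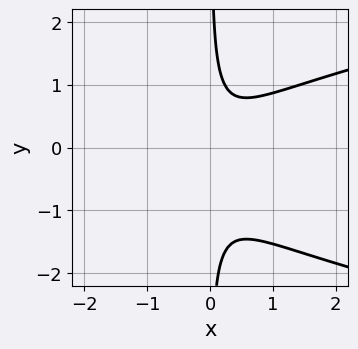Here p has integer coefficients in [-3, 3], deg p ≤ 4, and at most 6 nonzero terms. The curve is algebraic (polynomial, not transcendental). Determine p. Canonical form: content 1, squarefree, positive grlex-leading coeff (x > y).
3*x*y^2 - 3*x^2 + 2*x*y - 1

deg p = 3. A generic line meets the curve in up to 3 points.
Reading off the gridlines: the curve avoids every integer x-axis point in the box; no y-intercept at any integer in the box.
Assembling these constraints gives the stated polynomial.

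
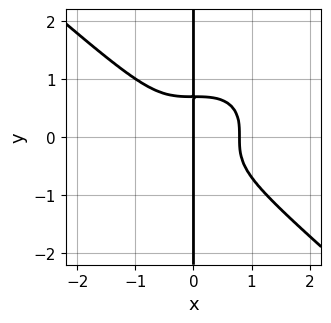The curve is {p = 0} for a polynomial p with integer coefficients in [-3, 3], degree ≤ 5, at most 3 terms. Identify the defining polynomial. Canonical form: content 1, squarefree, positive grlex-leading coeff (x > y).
First, deg p = 4. No degree-3 curve has this shape.
Then, observable constraints: it crosses the x-axis at the gridline x = 0; every point of the y-axis in the box is on the curve.
Finally, these observations pin down the coefficients.

2*x^4 + 3*x*y^3 - x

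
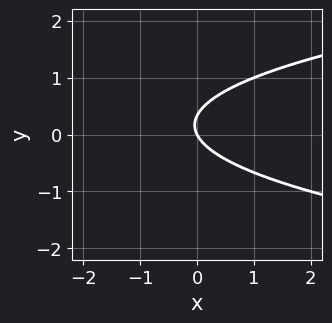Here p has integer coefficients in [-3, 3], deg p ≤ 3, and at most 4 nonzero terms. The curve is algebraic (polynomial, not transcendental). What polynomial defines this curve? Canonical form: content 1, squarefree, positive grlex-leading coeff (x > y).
3*y^2 - 2*x - y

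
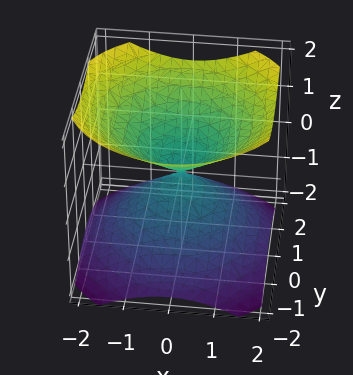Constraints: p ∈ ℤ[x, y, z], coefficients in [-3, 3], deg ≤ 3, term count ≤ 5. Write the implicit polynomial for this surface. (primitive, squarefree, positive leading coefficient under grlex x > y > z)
2*x^2 + 2*y^2 - 3*z^2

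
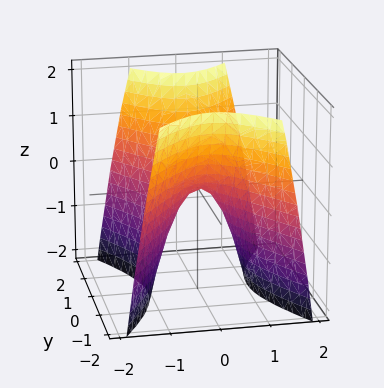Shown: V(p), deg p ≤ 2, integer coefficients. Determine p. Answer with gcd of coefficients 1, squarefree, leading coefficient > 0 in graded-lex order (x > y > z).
1. Degree: a saddle surface; a quadric, so deg p = 2.
2. Symmetries: the y ↦ −y reflection is a symmetry, so y appears only in even powers; the x ↦ −x reflection is a symmetry, so x appears only in even powers.
3. Reading off the gridlines: it crosses the x-axis at the gridline x = 0; it crosses the y-axis at the gridline y = 0.
4. Solving for integer coefficients yields p as stated.

2*x^2 - y^2 + z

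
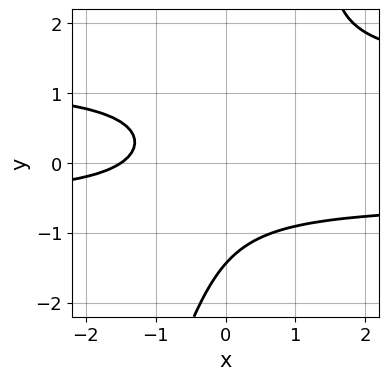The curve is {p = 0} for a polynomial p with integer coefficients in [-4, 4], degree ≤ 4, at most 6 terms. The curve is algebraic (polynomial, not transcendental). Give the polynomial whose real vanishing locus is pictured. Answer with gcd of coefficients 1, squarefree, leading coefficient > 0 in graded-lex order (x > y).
3*x*y^2 - y^3 - 2*x*y - 2*x - 3

(a) Degree: the shape is more complex than any degree-2 curve, so deg p = 3.
(b) Solving for integer coefficients yields p as stated.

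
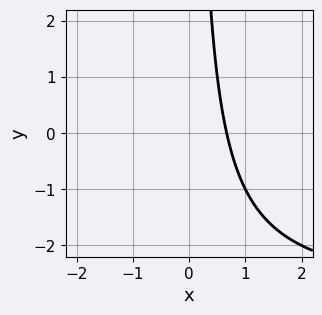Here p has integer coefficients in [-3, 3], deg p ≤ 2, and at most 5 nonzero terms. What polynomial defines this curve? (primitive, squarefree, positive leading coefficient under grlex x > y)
x*y + 3*x - 2

(a) deg p = 2. A generic line meets the curve in up to 2 points.
(b) From the visible intercepts: the curve avoids every integer y-axis point in the box.
(c) Together with the visible shape, these determine p as stated.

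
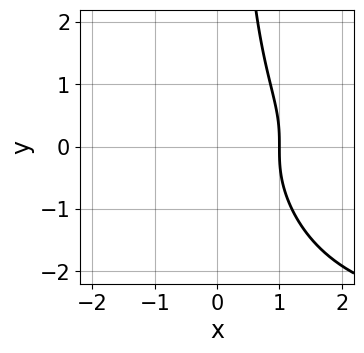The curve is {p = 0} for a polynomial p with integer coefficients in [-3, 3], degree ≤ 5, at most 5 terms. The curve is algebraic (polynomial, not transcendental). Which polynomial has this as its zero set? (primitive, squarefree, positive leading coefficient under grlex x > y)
x*y^3 + 3*x*y^2 - 3*y^2 + 3*x - 3

1. The degree is 4 — a generic line meets the curve in up to 4 points.
2. From the visible intercepts: the curve avoids every integer y-axis point in the box; it crosses the x-axis at the gridline x = 1.
3. The integer polynomial consistent with all of this is the stated p.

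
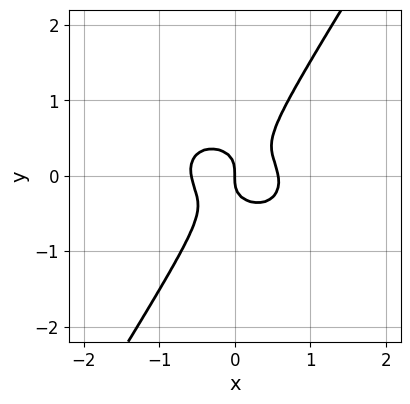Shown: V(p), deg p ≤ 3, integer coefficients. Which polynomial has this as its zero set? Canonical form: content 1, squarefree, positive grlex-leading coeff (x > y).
3*x^3 + x^2*y + 3*x*y^2 - 3*y^3 - x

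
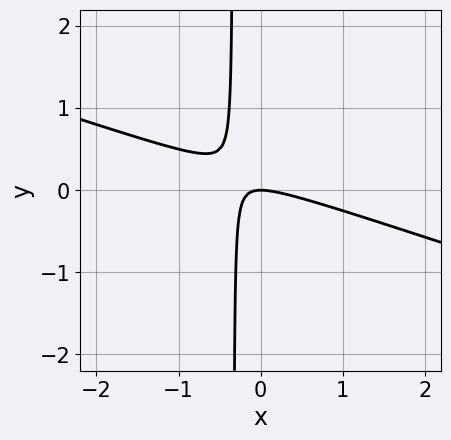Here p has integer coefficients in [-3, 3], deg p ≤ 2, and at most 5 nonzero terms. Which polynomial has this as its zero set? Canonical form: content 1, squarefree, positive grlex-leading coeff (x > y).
x^2 + 3*x*y + y

(a) The degree is 2 — a generic line meets the curve in up to 2 points.
(b) Observable constraints: it meets the y-axis at y = 0 (among the integer gridlines); it crosses the x-axis at the gridline x = 0.
(c) The integer polynomial consistent with all of this is the stated p.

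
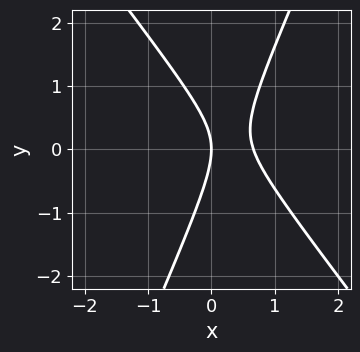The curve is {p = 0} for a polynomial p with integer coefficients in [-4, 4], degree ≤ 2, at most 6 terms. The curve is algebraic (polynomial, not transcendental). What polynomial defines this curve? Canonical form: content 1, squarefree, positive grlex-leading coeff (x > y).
deg p = 2.
From the axis intercepts and sections: one y-axis crossing is at y = 0; it meets the x-axis at x = 0 (among the integer gridlines).
The integer polynomial consistent with all of this is the stated p.

3*x^2 + x*y - y^2 - 2*x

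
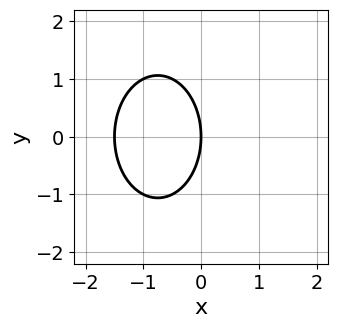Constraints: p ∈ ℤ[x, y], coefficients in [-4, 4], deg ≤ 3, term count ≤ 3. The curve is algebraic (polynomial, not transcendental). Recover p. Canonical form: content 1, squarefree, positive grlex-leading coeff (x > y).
(a) The degree is 2 — no degree-1 curve has this shape.
(b) Symmetries: it's symmetric under y → −y, forcing even powers of y.
(c) Observable constraints: it crosses the y-axis at the gridline y = 0; it crosses the x-axis at the gridline x = 0.
(d) Matching integer coefficients to the picture gives p.

2*x^2 + y^2 + 3*x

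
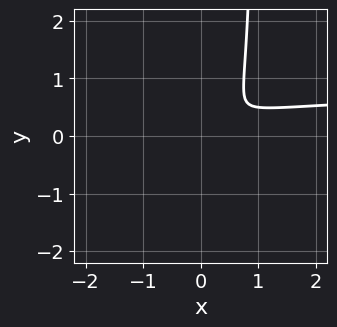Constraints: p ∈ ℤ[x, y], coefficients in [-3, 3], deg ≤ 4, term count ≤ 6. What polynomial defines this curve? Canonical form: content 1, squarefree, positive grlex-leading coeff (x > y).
deg p = 3.
Matching integer coefficients to the picture gives p.

x^2*y + 3*x*y^2 - x^2 + x*y - 3*y^2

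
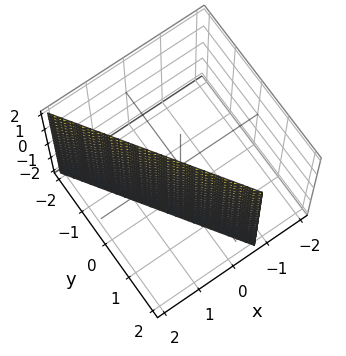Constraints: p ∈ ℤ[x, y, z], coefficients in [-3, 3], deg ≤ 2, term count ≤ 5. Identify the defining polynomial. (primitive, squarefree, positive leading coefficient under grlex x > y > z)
3*x + 2*y - 2

First, the degree is 1 — the surface is flat (a plane).
Then, checking where it meets the axes: no z-intercept at any integer in the box; it crosses the y-axis at the gridline y = 1.
Finally, the integer polynomial consistent with all of this is the stated p.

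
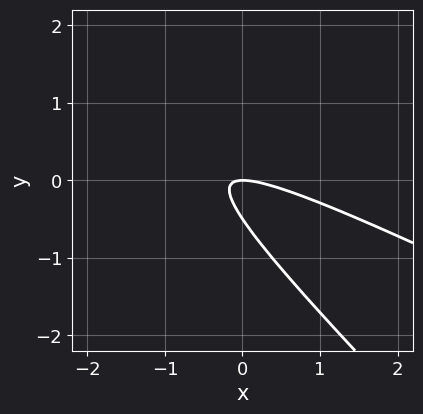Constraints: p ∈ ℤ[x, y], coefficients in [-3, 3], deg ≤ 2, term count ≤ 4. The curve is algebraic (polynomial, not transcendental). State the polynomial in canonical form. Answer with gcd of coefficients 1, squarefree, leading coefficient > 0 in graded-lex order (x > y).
x^2 + 3*x*y + 2*y^2 + y

First, deg p = 2.
Then, against the integer gridlines: one x-axis crossing is at x = 0; one y-axis crossing is at y = 0.
Finally, fitting integer coefficients to these (and the overall shape) gives p.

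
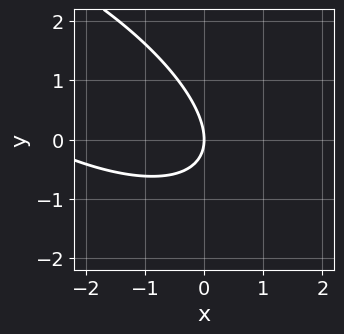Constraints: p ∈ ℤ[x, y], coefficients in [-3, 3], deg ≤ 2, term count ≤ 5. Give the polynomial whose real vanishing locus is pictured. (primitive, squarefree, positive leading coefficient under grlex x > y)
x^2 + 2*x*y + 2*y^2 + 3*x

(a) deg p = 2. No degree-1 curve has this shape.
(b) Observable constraints: one y-axis crossing is at y = 0; it crosses the x-axis at the gridline x = 0.
(c) These observations pin down the coefficients.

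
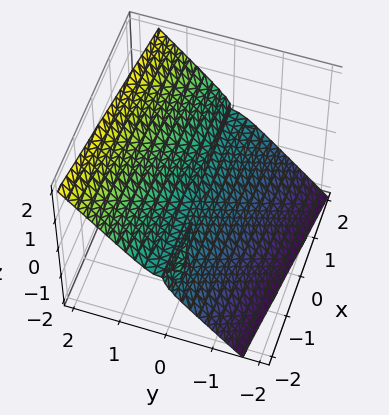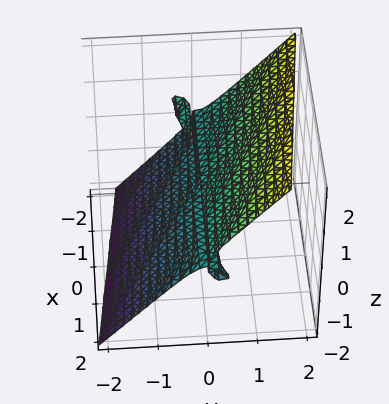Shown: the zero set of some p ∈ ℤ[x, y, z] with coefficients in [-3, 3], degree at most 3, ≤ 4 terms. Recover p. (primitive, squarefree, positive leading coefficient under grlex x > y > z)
x*y*z + 3*y^3 - 2*z^3

There are 3 components.
Degree: no degree-2 surface has this shape, so deg p = 3.
From the visible intercepts: it meets the z-axis at z = 0 (among the integer gridlines); one y-axis crossing is at y = 0; the visible x-axis segment lies entirely on the surface.
Putting this together gives p.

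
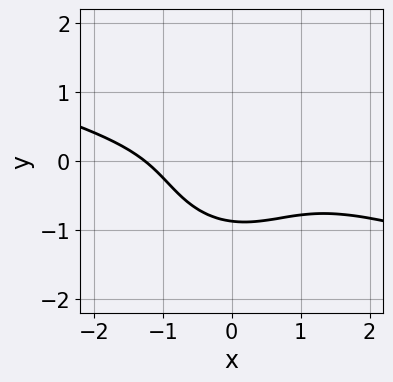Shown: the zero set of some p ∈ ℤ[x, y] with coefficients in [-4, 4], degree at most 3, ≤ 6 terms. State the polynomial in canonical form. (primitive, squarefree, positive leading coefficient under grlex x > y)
1. The degree is 3 — no degree-2 curve has this shape.
2. Matching integer coefficients to the picture gives p.

x^3 + 3*x^2*y + 3*y^3 - x*y + 2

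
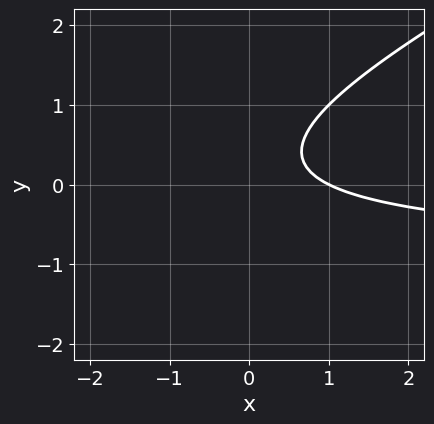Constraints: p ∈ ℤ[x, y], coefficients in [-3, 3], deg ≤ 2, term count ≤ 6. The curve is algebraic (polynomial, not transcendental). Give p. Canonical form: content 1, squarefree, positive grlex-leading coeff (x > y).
The degree is 2 — no degree-1 curve has this shape.
Against the integer gridlines: it crosses the x-axis at the gridline x = 1; it misses every integer gridline on the y-axis.
Solving for integer coefficients yields p as stated.

x*y - 2*y^2 + x + y - 1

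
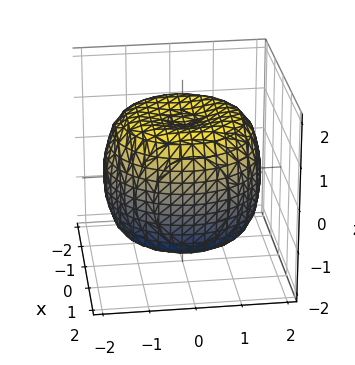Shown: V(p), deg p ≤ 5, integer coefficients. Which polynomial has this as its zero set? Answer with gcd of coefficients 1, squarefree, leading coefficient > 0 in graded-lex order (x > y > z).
x^4 + 2*x^2*y^2 + y^4 - 2*x^2 - 2*y^2 + 2*z^2 - 3

Degree: the shape is more complex than any degree-3 surface, so deg p = 4.
Symmetries: rotational symmetry about the z-axis ⇒ p depends on x, y only through x² + y².
From the visible intercepts: a circular section at z = 0 has radius between 1 and 2.
Solving for integer coefficients yields p as stated.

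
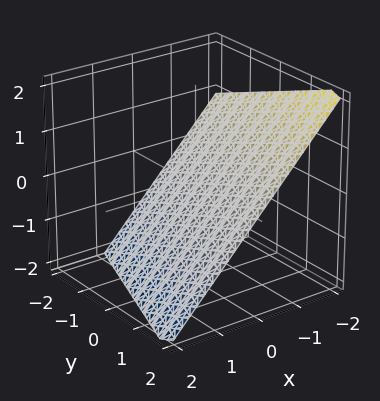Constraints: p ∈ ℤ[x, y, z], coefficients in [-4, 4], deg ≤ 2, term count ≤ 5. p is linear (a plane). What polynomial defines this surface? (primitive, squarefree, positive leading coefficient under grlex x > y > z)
3*x - y + 3*z + 2

The degree is 1 — the surface is flat (a plane).
Reading off the gridlines: it crosses the y-axis at the gridline y = 2.
These observations pin down the coefficients.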